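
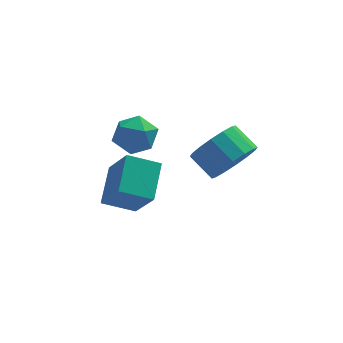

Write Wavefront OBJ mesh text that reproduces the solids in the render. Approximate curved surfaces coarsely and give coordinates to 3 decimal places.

v -3.909 -2.433 -0.778
v -3.433 -0.907 0.092
v -4.518 -1.318 -2.4
v -4.042 0.208 -1.53
v -2.558 -2.528 -1.35
v -2.082 -1.002 -0.48
v -3.167 -1.413 -2.972
v -2.691 0.113 -2.102
v -3.962 -0.362 0.566
v -3.352 0.299 0.131
v -2.728 -0.919 1.449
v -2.118 -0.258 1.014
v -2.829 0.056 1.641
v -3.592 0.4 1.095
v -2.488 -1.02 0.485
v -3.251 -0.676 -0.061
v -2.441 -0.108 0.08
v -2.653 0.557 0.795
v -3.427 -1.177 0.785
v -3.639 -0.512 1.5
v 0.295 -4.062 1.832
v 0.976 -4.177 2.687
v 0.267 -3.354 3.364
v -0.415 -3.238 2.508
v 1.191 -3.744 2.385
v 0.481 -2.921 3.062
v 1.165 -3.397 1.935
v 0.456 -2.574 2.612
v 0.906 -3.227 1.457
v 0.197 -2.404 2.134
v 0.483 -3.281 1.08
v -0.226 -2.458 1.756
v 0.01 -3.544 0.904
v -0.699 -2.721 1.58
v -0.387 -3.946 0.976
v -1.096 -3.123 1.653
v -0.601 -4.379 1.278
v -1.311 -3.556 1.955
v -0.576 -4.726 1.728
v -1.285 -3.903 2.405
v -0.317 -4.896 2.206
v -1.026 -4.073 2.883
v 0.106 -4.842 2.584
v -0.603 -4.019 3.26
v 0.579 -4.579 2.76
v -0.13 -3.756 3.436
f 2 4 1
f 5 2 1
f 1 4 3
f 3 5 1
f 2 8 4
f 6 2 5
f 6 8 2
f 4 8 3
f 7 5 3
f 3 8 7
f 7 6 5
f 8 6 7
f 9 20 14
f 9 14 10
f 9 10 16
f 9 16 19
f 9 19 20
f 10 14 18
f 14 20 13
f 20 19 11
f 19 16 15
f 16 10 17
f 12 18 13
f 12 13 11
f 12 11 15
f 12 15 17
f 12 17 18
f 13 18 14
f 11 13 20
f 15 11 19
f 17 15 16
f 18 17 10
f 22 21 25
f 22 25 23
f 23 25 26
f 23 26 24
f 25 21 27
f 25 27 26
f 26 27 28
f 26 28 24
f 27 21 29
f 27 29 28
f 28 29 30
f 28 30 24
f 29 21 31
f 29 31 30
f 30 31 32
f 30 32 24
f 31 21 33
f 31 33 32
f 32 33 34
f 32 34 24
f 33 21 35
f 33 35 34
f 34 35 36
f 34 36 24
f 35 21 37
f 35 37 36
f 36 37 38
f 36 38 24
f 37 21 39
f 37 39 38
f 38 39 40
f 38 40 24
f 39 21 41
f 39 41 40
f 40 41 42
f 40 42 24
f 41 21 43
f 41 43 42
f 42 43 44
f 42 44 24
f 43 21 45
f 43 45 44
f 44 45 46
f 44 46 24
f 45 21 22
f 45 22 46
f 46 22 23
f 46 23 24



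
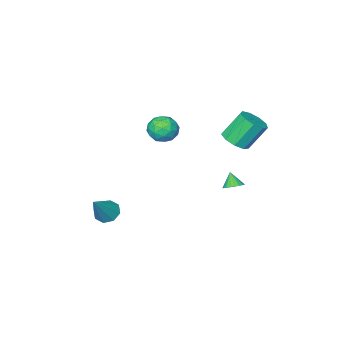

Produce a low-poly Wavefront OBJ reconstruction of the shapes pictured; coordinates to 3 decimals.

v 1.789 0.767 3.836
v 2.324 0.054 4.153
v 0.996 -0.214 2.967
v 1.531 -0.927 3.284
v 0.923 -0.496 3.868
v 1.413 0.111 4.404
v 1.907 -0.271 2.716
v 2.397 0.336 3.252
v 2.397 -0.587 3.461
v 1.789 -0.726 4.173
v 1.531 0.566 2.947
v 0.923 0.427 3.659
v 2.126 0.497 4.07
v 1.194 -0.657 3.05
v 0.837 -0.403 3.392
v 1.151 -0.822 3.579
v 1.591 0.53 4.218
v 1.905 0.111 4.405
v 1.082 -0.212 4.237
v 1.415 -0.271 2.715
v 1.729 -0.69 2.902
v 2.169 0.662 3.541
v 2.483 0.243 3.728
v 2.238 0.052 2.883
v 2.483 -0.299 3.85
v 2.017 -0.876 3.34
v 2.238 -0.49 3.005
v 2.526 -0.134 3.321
v 2.126 -0.381 4.269
v 1.66 -0.958 3.758
v 1.303 -0.704 4.101
v 1.591 -0.348 4.416
v 2.169 -0.758 3.862
v 1.66 0.798 3.362
v 1.194 0.221 2.851
v 1.729 0.188 2.704
v 2.017 0.544 3.019
v 1.303 0.716 3.78
v 0.837 0.139 3.27
v 0.794 -0.026 3.799
v 1.082 0.33 4.115
v 1.151 0.598 3.258
v -2.295 1.216 -1.977
v -2.014 1.676 -1.632
v -2.445 0.684 -1.143
v -2.269 1.753 -1.629
v -2.528 1.737 -1.686
v -2.748 1.63 -1.793
v -2.889 1.452 -1.932
v -2.927 1.234 -2.079
v -2.856 1.012 -2.208
v -2.689 0.825 -2.297
v -2.453 0.706 -2.33
v -2.19 0.676 -2.303
v -1.945 0.738 -2.219
v -1.761 0.884 -2.093
v -1.669 1.086 -1.947
v -1.686 1.312 -1.807
v -1.808 1.52 -1.695
v -1.97 1.664 2.146
v -1.38 2.349 2.314
v -2.339 2.802 3.841
v -2.93 2.116 3.674
v -1.854 2.556 1.955
v -2.813 3.009 3.483
v -2.382 2.345 1.685
v -3.342 2.798 3.213
v -2.718 1.815 1.632
v -3.677 2.268 3.16
v -2.704 1.215 1.819
v -3.663 1.668 3.347
v -2.346 0.824 2.159
v -3.306 1.277 3.687
v -1.813 0.826 2.493
v -2.772 1.279 4.021
v -1.353 1.22 2.665
v -2.313 1.673 4.193
v -1.182 1.822 2.594
v -2.142 2.274 4.122
v 3.176 -3.404 -4.389
v 3.837 -3.641 -4.832
v 4.464 -2.876 -2.751
v 3.694 -3.028 -4.918
v 3.248 -2.635 -4.693
v 2.76 -2.693 -4.291
v 2.515 -3.167 -3.946
v 2.658 -3.78 -3.861
v 3.104 -4.173 -4.085
v 3.593 -4.115 -4.488
f 1 38 17
f 38 12 41
f 17 41 6
f 38 41 17
f 1 17 13
f 17 6 18
f 13 18 2
f 17 18 13
f 1 13 22
f 13 2 23
f 22 23 8
f 13 23 22
f 1 22 34
f 22 8 37
f 34 37 11
f 22 37 34
f 1 34 38
f 34 11 42
f 38 42 12
f 34 42 38
f 2 18 29
f 18 6 32
f 29 32 10
f 18 32 29
f 6 41 19
f 41 12 40
f 19 40 5
f 41 40 19
f 12 42 39
f 42 11 35
f 39 35 3
f 42 35 39
f 11 37 36
f 37 8 24
f 36 24 7
f 37 24 36
f 8 23 28
f 23 2 25
f 28 25 9
f 23 25 28
f 4 30 16
f 30 10 31
f 16 31 5
f 30 31 16
f 4 16 14
f 16 5 15
f 14 15 3
f 16 15 14
f 4 14 21
f 14 3 20
f 21 20 7
f 14 20 21
f 4 21 26
f 21 7 27
f 26 27 9
f 21 27 26
f 4 26 30
f 26 9 33
f 30 33 10
f 26 33 30
f 5 31 19
f 31 10 32
f 19 32 6
f 31 32 19
f 3 15 39
f 15 5 40
f 39 40 12
f 15 40 39
f 7 20 36
f 20 3 35
f 36 35 11
f 20 35 36
f 9 27 28
f 27 7 24
f 28 24 8
f 27 24 28
f 10 33 29
f 33 9 25
f 29 25 2
f 33 25 29
f 44 43 46
f 44 46 45
f 46 43 47
f 46 47 45
f 47 43 48
f 47 48 45
f 48 43 49
f 48 49 45
f 49 43 50
f 49 50 45
f 50 43 51
f 50 51 45
f 51 43 52
f 51 52 45
f 52 43 53
f 52 53 45
f 53 43 54
f 53 54 45
f 54 43 55
f 54 55 45
f 55 43 56
f 55 56 45
f 56 43 57
f 56 57 45
f 57 43 58
f 57 58 45
f 58 43 59
f 58 59 45
f 59 43 44
f 59 44 45
f 61 60 64
f 61 64 62
f 62 64 65
f 62 65 63
f 64 60 66
f 64 66 65
f 65 66 67
f 65 67 63
f 66 60 68
f 66 68 67
f 67 68 69
f 67 69 63
f 68 60 70
f 68 70 69
f 69 70 71
f 69 71 63
f 70 60 72
f 70 72 71
f 71 72 73
f 71 73 63
f 72 60 74
f 72 74 73
f 73 74 75
f 73 75 63
f 74 60 76
f 74 76 75
f 75 76 77
f 75 77 63
f 76 60 78
f 76 78 77
f 77 78 79
f 77 79 63
f 78 60 61
f 78 61 79
f 79 61 62
f 79 62 63
f 81 80 83
f 81 83 82
f 83 80 84
f 83 84 82
f 84 80 85
f 84 85 82
f 85 80 86
f 85 86 82
f 86 80 87
f 86 87 82
f 87 80 88
f 87 88 82
f 88 80 89
f 88 89 82
f 89 80 81
f 89 81 82



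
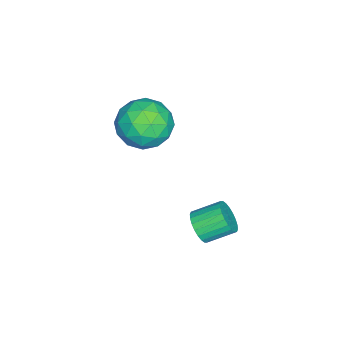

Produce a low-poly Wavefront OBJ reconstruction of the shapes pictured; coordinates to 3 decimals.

v 1.786 0.195 -1.447
v 2.195 0.044 -0.874
v 1.762 1.054 -0.3
v 1.354 1.205 -0.873
v 2.369 0.204 -1.025
v 1.937 1.215 -0.45
v 2.455 0.363 -1.24
v 2.023 1.374 -0.666
v 2.439 0.497 -1.487
v 2.006 1.507 -0.912
v 2.323 0.584 -1.727
v 1.891 1.594 -1.153
v 2.126 0.612 -1.925
v 1.694 1.622 -1.351
v 1.877 0.577 -2.051
v 1.445 1.587 -1.476
v 1.614 0.483 -2.084
v 1.182 1.494 -1.51
v 1.378 0.346 -2.02
v 0.945 1.356 -1.446
v 1.203 0.185 -1.87
v 0.771 1.196 -1.295
v 1.117 0.026 -1.654
v 0.685 1.037 -1.08
v 1.134 -0.107 -1.408
v 0.701 0.903 -0.833
v 1.249 -0.194 -1.167
v 0.817 0.816 -0.593
v 1.446 -0.222 -0.969
v 1.014 0.788 -0.395
v 1.695 -0.187 -0.844
v 1.263 0.823 -0.269
v 1.958 -0.094 -0.81
v 1.526 0.917 -0.236
v -2.419 -2.354 -0.675
v -1.669 -3.232 -0.192
v -3.891 -3.728 -0.888
v -3.141 -4.606 -0.405
v -3.574 -3.684 0.322
v -2.665 -2.835 0.454
v -2.895 -4.125 -1.534
v -1.986 -3.276 -1.402
v -1.964 -4.326 -0.723
v -2.383 -4.054 0.424
v -3.177 -2.906 -1.504
v -3.596 -2.634 -0.357
v -1.915 -2.673 -0.415
v -3.645 -4.287 -0.665
v -3.9 -3.746 -0.237
v -3.459 -4.262 0.046
v -2.5 -2.439 -0.035
v -2.059 -2.955 0.248
v -3.179 -3.221 0.551
v -3.501 -4.005 -1.328
v -3.06 -4.521 -1.045
v -2.101 -2.698 -1.126
v -1.66 -3.214 -0.843
v -2.381 -3.739 -1.631
v -1.647 -3.832 -0.443
v -2.512 -4.639 -0.568
v -2.368 -4.356 -1.232
v -1.833 -3.857 -1.154
v -1.894 -3.672 0.231
v -2.759 -4.479 0.106
v -3.014 -3.938 0.533
v -2.479 -3.438 0.611
v -2.067 -4.315 -0.081
v -2.801 -2.481 -1.186
v -3.666 -3.288 -1.311
v -3.081 -3.522 -1.691
v -2.546 -3.022 -1.613
v -3.048 -2.321 -0.512
v -3.913 -3.128 -0.637
v -3.727 -3.103 0.074
v -3.192 -2.604 0.152
v -3.493 -2.645 -0.999
f 2 1 5
f 2 5 3
f 3 5 6
f 3 6 4
f 5 1 7
f 5 7 6
f 6 7 8
f 6 8 4
f 7 1 9
f 7 9 8
f 8 9 10
f 8 10 4
f 9 1 11
f 9 11 10
f 10 11 12
f 10 12 4
f 11 1 13
f 11 13 12
f 12 13 14
f 12 14 4
f 13 1 15
f 13 15 14
f 14 15 16
f 14 16 4
f 15 1 17
f 15 17 16
f 16 17 18
f 16 18 4
f 17 1 19
f 17 19 18
f 18 19 20
f 18 20 4
f 19 1 21
f 19 21 20
f 20 21 22
f 20 22 4
f 21 1 23
f 21 23 22
f 22 23 24
f 22 24 4
f 23 1 25
f 23 25 24
f 24 25 26
f 24 26 4
f 25 1 27
f 25 27 26
f 26 27 28
f 26 28 4
f 27 1 29
f 27 29 28
f 28 29 30
f 28 30 4
f 29 1 31
f 29 31 30
f 30 31 32
f 30 32 4
f 31 1 33
f 31 33 32
f 32 33 34
f 32 34 4
f 33 1 2
f 33 2 34
f 34 2 3
f 34 3 4
f 35 72 51
f 72 46 75
f 51 75 40
f 72 75 51
f 35 51 47
f 51 40 52
f 47 52 36
f 51 52 47
f 35 47 56
f 47 36 57
f 56 57 42
f 47 57 56
f 35 56 68
f 56 42 71
f 68 71 45
f 56 71 68
f 35 68 72
f 68 45 76
f 72 76 46
f 68 76 72
f 36 52 63
f 52 40 66
f 63 66 44
f 52 66 63
f 40 75 53
f 75 46 74
f 53 74 39
f 75 74 53
f 46 76 73
f 76 45 69
f 73 69 37
f 76 69 73
f 45 71 70
f 71 42 58
f 70 58 41
f 71 58 70
f 42 57 62
f 57 36 59
f 62 59 43
f 57 59 62
f 38 64 50
f 64 44 65
f 50 65 39
f 64 65 50
f 38 50 48
f 50 39 49
f 48 49 37
f 50 49 48
f 38 48 55
f 48 37 54
f 55 54 41
f 48 54 55
f 38 55 60
f 55 41 61
f 60 61 43
f 55 61 60
f 38 60 64
f 60 43 67
f 64 67 44
f 60 67 64
f 39 65 53
f 65 44 66
f 53 66 40
f 65 66 53
f 37 49 73
f 49 39 74
f 73 74 46
f 49 74 73
f 41 54 70
f 54 37 69
f 70 69 45
f 54 69 70
f 43 61 62
f 61 41 58
f 62 58 42
f 61 58 62
f 44 67 63
f 67 43 59
f 63 59 36
f 67 59 63



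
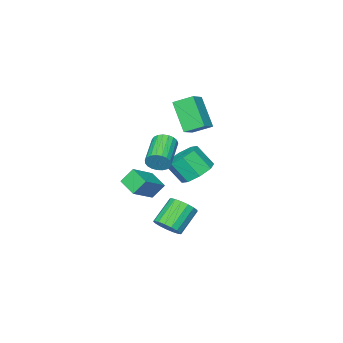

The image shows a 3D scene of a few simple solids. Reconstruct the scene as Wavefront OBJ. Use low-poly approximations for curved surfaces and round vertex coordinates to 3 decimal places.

v 0.13 -0.073 -3.253
v 0.647 -0.538 -2.714
v -0.712 -0.653 -1.509
v -1.23 -0.187 -2.047
v 0.715 -0.139 -2.599
v -0.644 -0.253 -1.394
v 0.649 0.276 -2.634
v -0.71 0.161 -1.428
v 0.464 0.61 -2.81
v -0.895 0.496 -1.605
v 0.203 0.789 -3.088
v -1.156 0.674 -1.883
v -0.076 0.77 -3.404
v -1.435 0.655 -2.199
v -0.307 0.557 -3.685
v -1.666 0.443 -2.48
v -0.438 0.201 -3.867
v -1.797 0.087 -2.662
v -0.439 -0.218 -3.908
v -1.798 -0.333 -2.703
v -0.31 -0.604 -3.799
v -1.669 -0.718 -2.594
v -0.081 -0.868 -3.565
v -1.44 -0.983 -2.36
v 0.197 -0.95 -3.259
v -1.162 -1.065 -2.054
v 0.46 -0.831 -2.952
v -0.899 -0.946 -1.747
v -0.687 -3.12 -1.461
v -1.257 -2.722 -0.57
v -0.497 -1.904 -1.882
v -1.068 -1.507 -0.991
v 0.828 -3.033 -0.529
v 0.257 -2.636 0.362
v 1.017 -1.818 -0.95
v 0.447 -1.42 -0.059
v -3.192 -1.513 2.423
v -3.598 -2.827 4.127
v -3.83 -0.557 3.008
v -4.236 -1.871 4.712
v -2.164 -1.149 2.948
v -2.57 -2.463 4.652
v -2.802 -0.193 3.533
v -3.208 -1.507 5.237
v -1.529 0.602 0.629
v -0.501 0.885 0.46
v -0.062 0.022 1.683
v -1.091 -0.262 1.851
v -0.893 1.406 0.968
v -0.454 0.542 2.191
v -1.658 1.455 1.278
v -1.219 0.592 2.5
v -2.348 1.005 1.207
v -1.909 0.141 2.43
v -2.558 0.318 0.797
v -2.119 -0.545 2.02
v -2.166 -0.202 0.289
v -1.727 -1.066 1.512
v -1.401 -0.252 -0.02
v -0.962 -1.115 1.202
v -0.711 0.199 0.05
v -0.272 -0.665 1.273
v 1.246 0.408 2.404
v 1.603 0.242 3.006
v 0.071 -0.834 3.619
v -0.286 -0.668 3.016
v 1.46 0.493 3.086
v -0.073 -0.583 3.699
v 1.279 0.728 3.048
v -0.253 -0.348 3.66
v 1.092 0.908 2.898
v -0.44 -0.168 3.511
v 0.933 1.002 2.663
v -0.6 -0.074 3.276
v 0.827 0.993 2.383
v -0.705 -0.083 2.996
v 0.794 0.883 2.106
v -0.738 -0.193 2.719
v 0.839 0.691 1.881
v -0.693 -0.385 2.494
v 0.954 0.449 1.747
v -0.578 -0.627 2.359
v 1.12 0.201 1.726
v -0.412 -0.875 2.338
v 1.308 -0.011 1.822
v -0.224 -1.087 2.434
v 1.485 -0.151 2.018
v -0.047 -1.227 2.631
v 1.621 -0.195 2.282
v 0.088 -1.271 2.894
v 1.692 -0.134 2.566
v 0.159 -1.21 3.179
v 1.685 0.021 2.822
v 0.153 -1.055 3.435
f 2 1 5
f 2 5 3
f 3 5 6
f 3 6 4
f 5 1 7
f 5 7 6
f 6 7 8
f 6 8 4
f 7 1 9
f 7 9 8
f 8 9 10
f 8 10 4
f 9 1 11
f 9 11 10
f 10 11 12
f 10 12 4
f 11 1 13
f 11 13 12
f 12 13 14
f 12 14 4
f 13 1 15
f 13 15 14
f 14 15 16
f 14 16 4
f 15 1 17
f 15 17 16
f 16 17 18
f 16 18 4
f 17 1 19
f 17 19 18
f 18 19 20
f 18 20 4
f 19 1 21
f 19 21 20
f 20 21 22
f 20 22 4
f 21 1 23
f 21 23 22
f 22 23 24
f 22 24 4
f 23 1 25
f 23 25 24
f 24 25 26
f 24 26 4
f 25 1 27
f 25 27 26
f 26 27 28
f 26 28 4
f 27 1 2
f 27 2 28
f 28 2 3
f 28 3 4
f 30 32 29
f 33 30 29
f 29 32 31
f 31 33 29
f 30 36 32
f 34 30 33
f 34 36 30
f 32 36 31
f 35 33 31
f 31 36 35
f 35 34 33
f 36 34 35
f 38 40 37
f 41 38 37
f 37 40 39
f 39 41 37
f 38 44 40
f 42 38 41
f 42 44 38
f 40 44 39
f 43 41 39
f 39 44 43
f 43 42 41
f 44 42 43
f 46 45 49
f 46 49 47
f 47 49 50
f 47 50 48
f 49 45 51
f 49 51 50
f 50 51 52
f 50 52 48
f 51 45 53
f 51 53 52
f 52 53 54
f 52 54 48
f 53 45 55
f 53 55 54
f 54 55 56
f 54 56 48
f 55 45 57
f 55 57 56
f 56 57 58
f 56 58 48
f 57 45 59
f 57 59 58
f 58 59 60
f 58 60 48
f 59 45 61
f 59 61 60
f 60 61 62
f 60 62 48
f 61 45 46
f 61 46 62
f 62 46 47
f 62 47 48
f 64 63 67
f 64 67 65
f 65 67 68
f 65 68 66
f 67 63 69
f 67 69 68
f 68 69 70
f 68 70 66
f 69 63 71
f 69 71 70
f 70 71 72
f 70 72 66
f 71 63 73
f 71 73 72
f 72 73 74
f 72 74 66
f 73 63 75
f 73 75 74
f 74 75 76
f 74 76 66
f 75 63 77
f 75 77 76
f 76 77 78
f 76 78 66
f 77 63 79
f 77 79 78
f 78 79 80
f 78 80 66
f 79 63 81
f 79 81 80
f 80 81 82
f 80 82 66
f 81 63 83
f 81 83 82
f 82 83 84
f 82 84 66
f 83 63 85
f 83 85 84
f 84 85 86
f 84 86 66
f 85 63 87
f 85 87 86
f 86 87 88
f 86 88 66
f 87 63 89
f 87 89 88
f 88 89 90
f 88 90 66
f 89 63 91
f 89 91 90
f 90 91 92
f 90 92 66
f 91 63 93
f 91 93 92
f 92 93 94
f 92 94 66
f 93 63 64
f 93 64 94
f 94 64 65
f 94 65 66



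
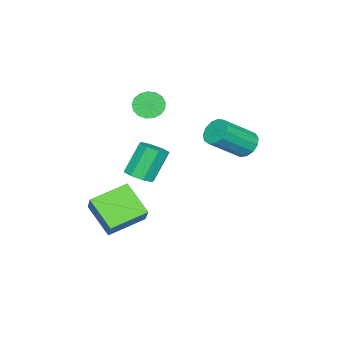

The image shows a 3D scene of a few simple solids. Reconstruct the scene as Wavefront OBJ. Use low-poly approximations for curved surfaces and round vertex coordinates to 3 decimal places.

v -3.62 -2.789 3.195
v -3.224 -3.019 2.748
v -2.164 -2.421 3.378
v -2.56 -2.191 3.825
v -3.311 -2.747 2.636
v -2.251 -2.149 3.266
v -3.469 -2.485 2.652
v -2.409 -1.887 3.283
v -3.661 -2.292 2.793
v -2.601 -1.695 3.423
v -3.844 -2.214 3.026
v -2.784 -1.616 3.656
v -3.975 -2.267 3.297
v -2.916 -1.669 3.928
v -4.025 -2.439 3.545
v -2.966 -1.842 4.176
v -3.983 -2.692 3.713
v -2.923 -2.094 4.343
v -3.857 -2.967 3.762
v -2.797 -2.369 4.392
v -3.676 -3.201 3.681
v -2.617 -2.603 4.311
v -3.483 -3.341 3.489
v -2.424 -2.743 4.119
v -3.321 -3.354 3.229
v -2.262 -2.756 3.859
v -3.228 -3.238 2.962
v -2.168 -2.64 3.592
v -1.86 2.281 3.272
v -1.477 2.753 3.223
v -0.437 2.011 4.219
v -0.82 1.539 4.268
v -1.683 2.822 3.49
v -0.642 2.081 4.486
v -1.945 2.72 3.687
v -0.904 1.978 4.683
v -2.18 2.478 3.753
v -1.14 1.736 4.749
v -2.314 2.173 3.666
v -1.273 1.432 4.662
v -2.303 1.903 3.454
v -1.263 1.161 4.45
v -2.152 1.753 3.184
v -1.112 1.011 4.18
v -1.909 1.77 2.942
v -0.868 1.028 3.938
v -1.649 1.949 2.805
v -0.609 1.208 3.801
v -1.457 2.234 2.816
v -0.417 1.493 3.813
v -1.393 2.534 2.972
v -0.353 1.792 3.968
v 0.911 -1.945 -1.356
v 0.49 -3.069 -0.391
v -0.337 -1.089 -0.904
v -0.759 -2.212 0.061
v 1.619 -1.408 -0.421
v 1.197 -2.531 0.544
v 0.37 -0.551 0.031
v -0.051 -1.675 0.996
v -1.015 -1.749 0.856
v -0.577 -1.322 1.007
v -1.287 -1.045 2.276
v -1.725 -1.471 2.124
v -0.944 -1.13 0.76
v -1.653 -0.852 2.029
v -1.353 -1.301 0.569
v -2.062 -1.023 1.838
v -1.564 -1.734 0.546
v -2.273 -1.456 1.814
v -1.453 -2.175 0.704
v -2.163 -1.898 1.973
v -1.087 -2.368 0.951
v -1.796 -2.09 2.22
v -0.678 -2.197 1.142
v -1.387 -1.919 2.411
v -0.467 -1.764 1.166
v -1.176 -1.486 2.434
f 2 1 5
f 2 5 3
f 3 5 6
f 3 6 4
f 5 1 7
f 5 7 6
f 6 7 8
f 6 8 4
f 7 1 9
f 7 9 8
f 8 9 10
f 8 10 4
f 9 1 11
f 9 11 10
f 10 11 12
f 10 12 4
f 11 1 13
f 11 13 12
f 12 13 14
f 12 14 4
f 13 1 15
f 13 15 14
f 14 15 16
f 14 16 4
f 15 1 17
f 15 17 16
f 16 17 18
f 16 18 4
f 17 1 19
f 17 19 18
f 18 19 20
f 18 20 4
f 19 1 21
f 19 21 20
f 20 21 22
f 20 22 4
f 21 1 23
f 21 23 22
f 22 23 24
f 22 24 4
f 23 1 25
f 23 25 24
f 24 25 26
f 24 26 4
f 25 1 27
f 25 27 26
f 26 27 28
f 26 28 4
f 27 1 2
f 27 2 28
f 28 2 3
f 28 3 4
f 30 29 33
f 30 33 31
f 31 33 34
f 31 34 32
f 33 29 35
f 33 35 34
f 34 35 36
f 34 36 32
f 35 29 37
f 35 37 36
f 36 37 38
f 36 38 32
f 37 29 39
f 37 39 38
f 38 39 40
f 38 40 32
f 39 29 41
f 39 41 40
f 40 41 42
f 40 42 32
f 41 29 43
f 41 43 42
f 42 43 44
f 42 44 32
f 43 29 45
f 43 45 44
f 44 45 46
f 44 46 32
f 45 29 47
f 45 47 46
f 46 47 48
f 46 48 32
f 47 29 49
f 47 49 48
f 48 49 50
f 48 50 32
f 49 29 51
f 49 51 50
f 50 51 52
f 50 52 32
f 51 29 30
f 51 30 52
f 52 30 31
f 52 31 32
f 54 56 53
f 57 54 53
f 53 56 55
f 55 57 53
f 54 60 56
f 58 54 57
f 58 60 54
f 56 60 55
f 59 57 55
f 55 60 59
f 59 58 57
f 60 58 59
f 62 61 65
f 62 65 63
f 63 65 66
f 63 66 64
f 65 61 67
f 65 67 66
f 66 67 68
f 66 68 64
f 67 61 69
f 67 69 68
f 68 69 70
f 68 70 64
f 69 61 71
f 69 71 70
f 70 71 72
f 70 72 64
f 71 61 73
f 71 73 72
f 72 73 74
f 72 74 64
f 73 61 75
f 73 75 74
f 74 75 76
f 74 76 64
f 75 61 77
f 75 77 76
f 76 77 78
f 76 78 64
f 77 61 62
f 77 62 78
f 78 62 63
f 78 63 64



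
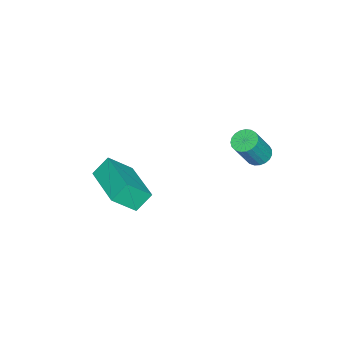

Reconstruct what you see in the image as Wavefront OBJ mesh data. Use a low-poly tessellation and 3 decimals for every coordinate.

v -0.966 2.78 0.442
v -0.462 2.822 0.179
v 0.25 2.503 1.495
v -0.254 2.46 1.758
v -0.498 3.045 0.253
v 0.214 2.725 1.569
v -0.615 3.221 0.359
v 0.097 2.901 1.675
v -0.793 3.322 0.48
v -0.08 3.002 1.796
v -1.001 3.328 0.594
v -0.288 3.008 1.91
v -1.202 3.24 0.682
v -0.49 2.92 1.998
v -1.363 3.072 0.728
v -0.651 2.752 2.044
v -1.456 2.854 0.725
v -0.743 2.534 2.041
v -1.463 2.623 0.673
v -0.751 2.303 1.989
v -1.385 2.419 0.581
v -0.672 2.099 1.897
v -1.234 2.277 0.465
v -0.522 1.958 1.781
v -1.037 2.223 0.345
v -0.325 1.903 1.661
v -0.828 2.264 0.242
v -0.115 1.945 1.558
v -0.643 2.395 0.173
v 0.07 2.075 1.489
v -0.513 2.593 0.151
v 0.199 2.273 1.467
v 1.625 -3.169 -0.934
v 1.077 -2.75 -0.224
v 0.975 -2.428 -1.872
v 0.427 -2.01 -1.161
v 3.113 -1.59 -0.719
v 2.565 -1.172 -0.008
v 2.463 -0.85 -1.656
v 1.915 -0.431 -0.946
f 2 1 5
f 2 5 3
f 3 5 6
f 3 6 4
f 5 1 7
f 5 7 6
f 6 7 8
f 6 8 4
f 7 1 9
f 7 9 8
f 8 9 10
f 8 10 4
f 9 1 11
f 9 11 10
f 10 11 12
f 10 12 4
f 11 1 13
f 11 13 12
f 12 13 14
f 12 14 4
f 13 1 15
f 13 15 14
f 14 15 16
f 14 16 4
f 15 1 17
f 15 17 16
f 16 17 18
f 16 18 4
f 17 1 19
f 17 19 18
f 18 19 20
f 18 20 4
f 19 1 21
f 19 21 20
f 20 21 22
f 20 22 4
f 21 1 23
f 21 23 22
f 22 23 24
f 22 24 4
f 23 1 25
f 23 25 24
f 24 25 26
f 24 26 4
f 25 1 27
f 25 27 26
f 26 27 28
f 26 28 4
f 27 1 29
f 27 29 28
f 28 29 30
f 28 30 4
f 29 1 31
f 29 31 30
f 30 31 32
f 30 32 4
f 31 1 2
f 31 2 32
f 32 2 3
f 32 3 4
f 34 36 33
f 37 34 33
f 33 36 35
f 35 37 33
f 34 40 36
f 38 34 37
f 38 40 34
f 36 40 35
f 39 37 35
f 35 40 39
f 39 38 37
f 40 38 39



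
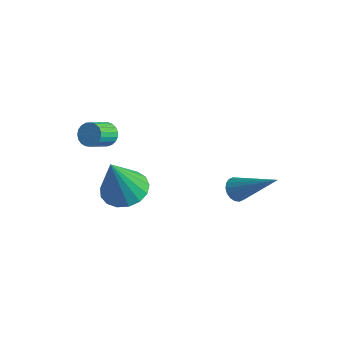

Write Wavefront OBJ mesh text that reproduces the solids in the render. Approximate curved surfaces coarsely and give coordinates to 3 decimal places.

v -0.504 -3.586 1.231
v 0.26 -4.004 1.002
v -0.336 -4.314 3.109
v 0.391 -3.617 1.14
v 0.317 -3.224 1.299
v 0.055 -2.913 1.443
v -0.335 -2.757 1.538
v -0.763 -2.791 1.563
v -1.132 -3.007 1.512
v -1.358 -3.356 1.397
v -1.387 -3.757 1.244
v -1.214 -4.12 1.088
v -0.878 -4.36 0.965
v -0.457 -4.423 0.903
v -0.046 -4.294 0.916
v -1.503 -3.577 3.604
v -1.218 -3.766 3.226
v -1.071 -4.611 3.758
v -1.357 -4.423 4.136
v -1.073 -3.666 3.344
v -0.927 -4.512 3.876
v -1.003 -3.551 3.508
v -0.856 -4.397 4.04
v -1.019 -3.44 3.688
v -0.873 -4.286 4.22
v -1.119 -3.353 3.854
v -0.973 -4.199 4.386
v -1.286 -3.305 3.976
v -1.139 -4.151 4.508
v -1.489 -3.304 4.034
v -1.343 -4.15 4.566
v -1.696 -3.35 4.018
v -1.549 -4.196 4.55
v -1.869 -3.435 3.93
v -1.722 -4.281 4.462
v -1.979 -3.545 3.786
v -1.832 -4.391 4.318
v -2.006 -3.661 3.61
v -1.86 -4.506 4.142
v -1.947 -3.761 3.433
v -1.8 -4.607 3.965
v -1.811 -3.83 3.286
v -1.664 -4.676 3.818
v -1.622 -3.856 3.194
v -1.475 -4.702 3.726
v -1.412 -3.833 3.172
v -1.265 -4.679 3.704
v 0.624 0.701 -0.492
v 0.948 0.783 -0.916
v 2.216 1.239 0.832
v 0.848 0.999 -0.883
v 0.703 1.155 -0.773
v 0.543 1.222 -0.607
v 0.398 1.186 -0.418
v 0.298 1.053 -0.244
v 0.263 0.851 -0.119
v 0.299 0.619 -0.069
v 0.399 0.403 -0.101
v 0.544 0.246 -0.212
v 0.705 0.179 -0.378
v 0.849 0.216 -0.566
v 0.949 0.348 -0.74
v 0.984 0.551 -0.865
f 2 1 4
f 2 4 3
f 4 1 5
f 4 5 3
f 5 1 6
f 5 6 3
f 6 1 7
f 6 7 3
f 7 1 8
f 7 8 3
f 8 1 9
f 8 9 3
f 9 1 10
f 9 10 3
f 10 1 11
f 10 11 3
f 11 1 12
f 11 12 3
f 12 1 13
f 12 13 3
f 13 1 14
f 13 14 3
f 14 1 15
f 14 15 3
f 15 1 2
f 15 2 3
f 17 16 20
f 17 20 18
f 18 20 21
f 18 21 19
f 20 16 22
f 20 22 21
f 21 22 23
f 21 23 19
f 22 16 24
f 22 24 23
f 23 24 25
f 23 25 19
f 24 16 26
f 24 26 25
f 25 26 27
f 25 27 19
f 26 16 28
f 26 28 27
f 27 28 29
f 27 29 19
f 28 16 30
f 28 30 29
f 29 30 31
f 29 31 19
f 30 16 32
f 30 32 31
f 31 32 33
f 31 33 19
f 32 16 34
f 32 34 33
f 33 34 35
f 33 35 19
f 34 16 36
f 34 36 35
f 35 36 37
f 35 37 19
f 36 16 38
f 36 38 37
f 37 38 39
f 37 39 19
f 38 16 40
f 38 40 39
f 39 40 41
f 39 41 19
f 40 16 42
f 40 42 41
f 41 42 43
f 41 43 19
f 42 16 44
f 42 44 43
f 43 44 45
f 43 45 19
f 44 16 46
f 44 46 45
f 45 46 47
f 45 47 19
f 46 16 17
f 46 17 47
f 47 17 18
f 47 18 19
f 49 48 51
f 49 51 50
f 51 48 52
f 51 52 50
f 52 48 53
f 52 53 50
f 53 48 54
f 53 54 50
f 54 48 55
f 54 55 50
f 55 48 56
f 55 56 50
f 56 48 57
f 56 57 50
f 57 48 58
f 57 58 50
f 58 48 59
f 58 59 50
f 59 48 60
f 59 60 50
f 60 48 61
f 60 61 50
f 61 48 62
f 61 62 50
f 62 48 63
f 62 63 50
f 63 48 49
f 63 49 50



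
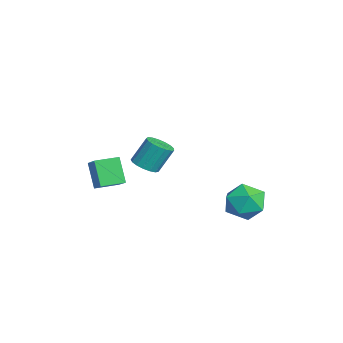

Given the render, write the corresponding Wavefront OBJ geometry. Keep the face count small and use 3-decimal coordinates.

v 3.579 4.005 -2.22
v 4.735 3.745 -1.852
v 2.945 2.255 -1.468
v 4.101 1.995 -1.1
v 3.464 2.903 -0.546
v 3.856 3.985 -1.011
v 3.824 2.015 -2.309
v 4.216 3.097 -2.774
v 4.887 2.514 -1.907
v 4.664 3.064 -0.817
v 3.016 2.936 -2.503
v 2.793 3.486 -1.413
v -0.561 -4.509 -0.567
v 0.769 -4.292 0.258
v -0.811 -3.194 -0.511
v 0.519 -2.977 0.315
v 0.301 -4.283 -2.015
v 1.631 -4.066 -1.189
v 0.051 -2.968 -1.958
v 1.381 -2.751 -1.133
v 3.844 -2.068 1.322
v 4.464 -1.624 1.117
v 4.356 -0.828 2.512
v 3.736 -1.272 2.718
v 4.167 -1.432 0.984
v 4.059 -0.635 2.379
v 3.796 -1.385 0.929
v 3.688 -0.589 2.324
v 3.436 -1.495 0.964
v 3.328 -0.698 2.359
v 3.169 -1.736 1.081
v 3.061 -0.939 2.476
v 3.057 -2.053 1.253
v 2.949 -1.257 2.648
v 3.125 -2.374 1.441
v 3.017 -1.577 2.836
v 3.358 -2.624 1.602
v 3.25 -1.828 2.998
v 3.702 -2.748 1.699
v 3.594 -1.951 3.094
v 4.079 -2.715 1.71
v 3.971 -1.919 3.105
v 4.401 -2.535 1.632
v 4.293 -1.738 3.027
v 4.597 -2.247 1.483
v 4.489 -1.451 2.878
v 4.619 -1.919 1.297
v 4.511 -1.122 2.692
f 1 12 6
f 1 6 2
f 1 2 8
f 1 8 11
f 1 11 12
f 2 6 10
f 6 12 5
f 12 11 3
f 11 8 7
f 8 2 9
f 4 10 5
f 4 5 3
f 4 3 7
f 4 7 9
f 4 9 10
f 5 10 6
f 3 5 12
f 7 3 11
f 9 7 8
f 10 9 2
f 14 16 13
f 17 14 13
f 13 16 15
f 15 17 13
f 14 20 16
f 18 14 17
f 18 20 14
f 16 20 15
f 19 17 15
f 15 20 19
f 19 18 17
f 20 18 19
f 22 21 25
f 22 25 23
f 23 25 26
f 23 26 24
f 25 21 27
f 25 27 26
f 26 27 28
f 26 28 24
f 27 21 29
f 27 29 28
f 28 29 30
f 28 30 24
f 29 21 31
f 29 31 30
f 30 31 32
f 30 32 24
f 31 21 33
f 31 33 32
f 32 33 34
f 32 34 24
f 33 21 35
f 33 35 34
f 34 35 36
f 34 36 24
f 35 21 37
f 35 37 36
f 36 37 38
f 36 38 24
f 37 21 39
f 37 39 38
f 38 39 40
f 38 40 24
f 39 21 41
f 39 41 40
f 40 41 42
f 40 42 24
f 41 21 43
f 41 43 42
f 42 43 44
f 42 44 24
f 43 21 45
f 43 45 44
f 44 45 46
f 44 46 24
f 45 21 47
f 45 47 46
f 46 47 48
f 46 48 24
f 47 21 22
f 47 22 48
f 48 22 23
f 48 23 24



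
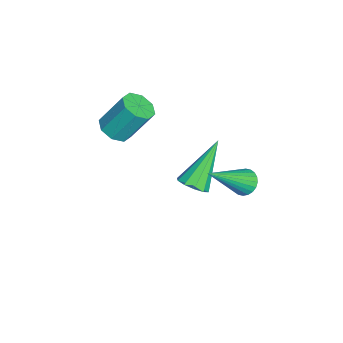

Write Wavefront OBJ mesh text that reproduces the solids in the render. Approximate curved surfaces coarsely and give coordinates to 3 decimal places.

v -2.335 0.938 -3.78
v -1.876 1.355 -3.666
v -3.445 1.722 -2.18
v -2.126 1.516 -3.918
v -2.455 1.457 -4.117
v -2.738 1.199 -4.188
v -2.867 0.842 -4.103
v -2.793 0.521 -3.894
v -2.544 0.36 -3.642
v -2.215 0.42 -3.443
v -1.931 0.677 -3.373
v -1.802 1.035 -3.458
v -0.372 2.862 -1.399
v -0.044 2.682 -1.788
v 0.672 1.698 0.019
v 0.06 2.853 -1.723
v 0.098 3.026 -1.609
v 0.064 3.174 -1.463
v -0.036 3.275 -1.307
v -0.187 3.312 -1.165
v -0.366 3.281 -1.059
v -0.546 3.186 -1.004
v -0.7 3.042 -1.01
v -0.803 2.87 -1.074
v -0.841 2.697 -1.189
v -0.807 2.549 -1.335
v -0.707 2.449 -1.491
v -0.556 2.411 -1.633
v -0.377 2.442 -1.739
v -0.197 2.537 -1.794
v -3.105 -1.887 -1.524
v -2.591 -1.504 -1.751
v -2.641 -0.65 -0.422
v -3.155 -1.033 -0.196
v -3.056 -1.315 -1.89
v -3.105 -0.462 -0.561
v -3.55 -1.461 -1.814
v -3.599 -0.608 -0.485
v -3.783 -1.857 -1.569
v -3.833 -1.003 -0.24
v -3.619 -2.27 -1.298
v -3.669 -1.416 0.031
v -3.155 -2.458 -1.159
v -3.204 -1.605 0.17
v -2.661 -2.312 -1.235
v -2.71 -1.459 0.094
v -2.427 -1.917 -1.48
v -2.477 -1.063 -0.151
f 2 1 4
f 2 4 3
f 4 1 5
f 4 5 3
f 5 1 6
f 5 6 3
f 6 1 7
f 6 7 3
f 7 1 8
f 7 8 3
f 8 1 9
f 8 9 3
f 9 1 10
f 9 10 3
f 10 1 11
f 10 11 3
f 11 1 12
f 11 12 3
f 12 1 2
f 12 2 3
f 14 13 16
f 14 16 15
f 16 13 17
f 16 17 15
f 17 13 18
f 17 18 15
f 18 13 19
f 18 19 15
f 19 13 20
f 19 20 15
f 20 13 21
f 20 21 15
f 21 13 22
f 21 22 15
f 22 13 23
f 22 23 15
f 23 13 24
f 23 24 15
f 24 13 25
f 24 25 15
f 25 13 26
f 25 26 15
f 26 13 27
f 26 27 15
f 27 13 28
f 27 28 15
f 28 13 29
f 28 29 15
f 29 13 30
f 29 30 15
f 30 13 14
f 30 14 15
f 32 31 35
f 32 35 33
f 33 35 36
f 33 36 34
f 35 31 37
f 35 37 36
f 36 37 38
f 36 38 34
f 37 31 39
f 37 39 38
f 38 39 40
f 38 40 34
f 39 31 41
f 39 41 40
f 40 41 42
f 40 42 34
f 41 31 43
f 41 43 42
f 42 43 44
f 42 44 34
f 43 31 45
f 43 45 44
f 44 45 46
f 44 46 34
f 45 31 47
f 45 47 46
f 46 47 48
f 46 48 34
f 47 31 32
f 47 32 48
f 48 32 33
f 48 33 34



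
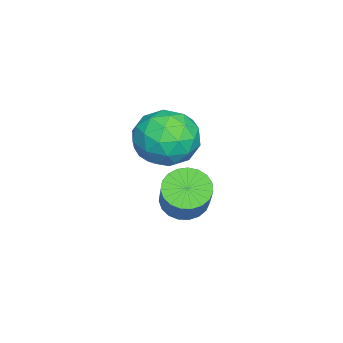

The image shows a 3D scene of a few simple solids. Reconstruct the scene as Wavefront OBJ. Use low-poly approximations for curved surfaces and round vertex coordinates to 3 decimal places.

v -4.405 1.239 -0.488
v -3.784 1.197 -1.037
v -2.414 1.638 0.478
v -3.035 1.681 1.028
v -3.873 1.53 -1.054
v -2.502 1.971 0.461
v -4.053 1.813 -0.973
v -2.683 2.254 0.542
v -4.294 1.997 -0.808
v -2.924 2.438 0.707
v -4.555 2.05 -0.588
v -3.185 2.491 0.927
v -4.789 1.962 -0.351
v -3.419 2.403 1.165
v -4.958 1.75 -0.137
v -3.587 2.191 1.379
v -5.03 1.449 0.017
v -3.66 1.89 1.532
v -4.995 1.112 0.083
v -3.625 1.554 1.598
v -4.857 0.797 0.05
v -3.487 1.239 1.565
v -4.642 0.559 -0.076
v -3.272 1 1.44
v -4.385 0.438 -0.272
v -3.015 0.879 1.243
v -4.132 0.456 -0.506
v -2.762 0.897 1.009
v -3.926 0.609 -0.737
v -2.556 1.05 0.778
v -3.803 0.871 -0.925
v -2.433 1.312 0.591
v -2.828 1.969 3.484
v -2.15 1.022 3.561
v -4.21 0.918 2.739
v -3.532 -0.029 2.816
v -3.943 0.475 3.786
v -3.09 1.124 4.246
v -3.27 0.816 2.054
v -2.417 1.465 2.514
v -2.423 0.31 2.677
v -2.839 0.099 3.747
v -3.521 1.841 2.553
v -3.937 1.63 3.623
v -2.368 1.588 3.587
v -3.992 0.352 2.713
v -4.234 0.648 3.282
v -3.835 0.092 3.328
v -2.92 1.647 3.99
v -2.521 1.091 4.035
v -3.576 0.769 4.168
v -3.839 0.849 2.265
v -3.44 0.293 2.31
v -2.525 1.848 2.972
v -2.126 1.292 3.018
v -2.784 1.171 2.132
v -2.13 0.612 3.113
v -2.942 -0.005 2.676
v -2.788 0.491 2.228
v -2.287 0.873 2.499
v -2.374 0.488 3.742
v -3.186 -0.129 3.305
v -3.428 0.167 3.875
v -2.926 0.548 4.145
v -2.535 0.07 3.223
v -3.174 2.069 2.995
v -3.986 1.452 2.558
v -3.434 1.392 2.155
v -2.932 1.773 2.425
v -3.418 1.945 3.624
v -4.23 1.328 3.187
v -4.073 1.067 3.801
v -3.572 1.449 4.072
v -3.825 1.87 3.077
f 2 1 5
f 2 5 3
f 3 5 6
f 3 6 4
f 5 1 7
f 5 7 6
f 6 7 8
f 6 8 4
f 7 1 9
f 7 9 8
f 8 9 10
f 8 10 4
f 9 1 11
f 9 11 10
f 10 11 12
f 10 12 4
f 11 1 13
f 11 13 12
f 12 13 14
f 12 14 4
f 13 1 15
f 13 15 14
f 14 15 16
f 14 16 4
f 15 1 17
f 15 17 16
f 16 17 18
f 16 18 4
f 17 1 19
f 17 19 18
f 18 19 20
f 18 20 4
f 19 1 21
f 19 21 20
f 20 21 22
f 20 22 4
f 21 1 23
f 21 23 22
f 22 23 24
f 22 24 4
f 23 1 25
f 23 25 24
f 24 25 26
f 24 26 4
f 25 1 27
f 25 27 26
f 26 27 28
f 26 28 4
f 27 1 29
f 27 29 28
f 28 29 30
f 28 30 4
f 29 1 31
f 29 31 30
f 30 31 32
f 30 32 4
f 31 1 2
f 31 2 32
f 32 2 3
f 32 3 4
f 33 70 49
f 70 44 73
f 49 73 38
f 70 73 49
f 33 49 45
f 49 38 50
f 45 50 34
f 49 50 45
f 33 45 54
f 45 34 55
f 54 55 40
f 45 55 54
f 33 54 66
f 54 40 69
f 66 69 43
f 54 69 66
f 33 66 70
f 66 43 74
f 70 74 44
f 66 74 70
f 34 50 61
f 50 38 64
f 61 64 42
f 50 64 61
f 38 73 51
f 73 44 72
f 51 72 37
f 73 72 51
f 44 74 71
f 74 43 67
f 71 67 35
f 74 67 71
f 43 69 68
f 69 40 56
f 68 56 39
f 69 56 68
f 40 55 60
f 55 34 57
f 60 57 41
f 55 57 60
f 36 62 48
f 62 42 63
f 48 63 37
f 62 63 48
f 36 48 46
f 48 37 47
f 46 47 35
f 48 47 46
f 36 46 53
f 46 35 52
f 53 52 39
f 46 52 53
f 36 53 58
f 53 39 59
f 58 59 41
f 53 59 58
f 36 58 62
f 58 41 65
f 62 65 42
f 58 65 62
f 37 63 51
f 63 42 64
f 51 64 38
f 63 64 51
f 35 47 71
f 47 37 72
f 71 72 44
f 47 72 71
f 39 52 68
f 52 35 67
f 68 67 43
f 52 67 68
f 41 59 60
f 59 39 56
f 60 56 40
f 59 56 60
f 42 65 61
f 65 41 57
f 61 57 34
f 65 57 61



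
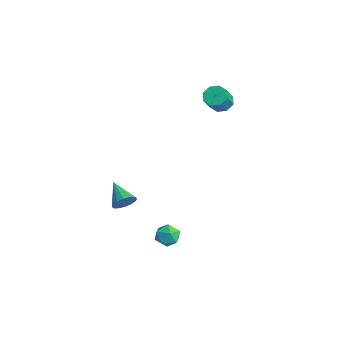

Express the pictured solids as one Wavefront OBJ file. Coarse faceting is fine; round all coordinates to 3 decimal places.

v 1.339 -3.453 0.488
v 1.618 -3.621 0.98
v 0.221 -3.487 1.112
v 1.615 -3.315 0.991
v 1.538 -3.047 0.867
v 1.407 -2.888 0.642
v 1.258 -2.88 0.375
v 1.131 -3.025 0.139
v 1.059 -3.286 -0.004
v 1.063 -3.591 -0.014
v 1.14 -3.859 0.109
v 1.27 -4.019 0.335
v 1.419 -4.027 0.601
v 1.546 -3.881 0.838
v 1.38 -1.161 -1.904
v 1.853 -1.128 -2.352
v 1.727 -2.112 -1.608
v 2.2 -2.079 -2.056
v 2.217 -1.687 -1.535
v 2.002 -1.1 -1.718
v 1.578 -2.14 -2.242
v 1.363 -1.553 -2.425
v 1.975 -1.734 -2.561
v 2.37 -1.454 -2.124
v 1.21 -1.786 -1.836
v 1.605 -1.506 -1.399
v -2.166 2.921 3.155
v -1.869 2.563 2.76
v -1.418 2.021 3.591
v -1.714 2.379 3.985
v -1.624 2.943 2.875
v -1.173 2.401 3.706
v -1.697 3.311 3.154
v -1.245 2.769 3.985
v -2.044 3.45 3.433
v -1.592 2.908 4.264
v -2.462 3.279 3.549
v -2.011 2.737 4.38
v -2.707 2.899 3.434
v -2.256 2.357 4.265
v -2.635 2.531 3.155
v -2.183 1.989 3.986
v -2.288 2.392 2.876
v -1.836 1.85 3.707
f 2 1 4
f 2 4 3
f 4 1 5
f 4 5 3
f 5 1 6
f 5 6 3
f 6 1 7
f 6 7 3
f 7 1 8
f 7 8 3
f 8 1 9
f 8 9 3
f 9 1 10
f 9 10 3
f 10 1 11
f 10 11 3
f 11 1 12
f 11 12 3
f 12 1 13
f 12 13 3
f 13 1 14
f 13 14 3
f 14 1 2
f 14 2 3
f 15 26 20
f 15 20 16
f 15 16 22
f 15 22 25
f 15 25 26
f 16 20 24
f 20 26 19
f 26 25 17
f 25 22 21
f 22 16 23
f 18 24 19
f 18 19 17
f 18 17 21
f 18 21 23
f 18 23 24
f 19 24 20
f 17 19 26
f 21 17 25
f 23 21 22
f 24 23 16
f 28 27 31
f 28 31 29
f 29 31 32
f 29 32 30
f 31 27 33
f 31 33 32
f 32 33 34
f 32 34 30
f 33 27 35
f 33 35 34
f 34 35 36
f 34 36 30
f 35 27 37
f 35 37 36
f 36 37 38
f 36 38 30
f 37 27 39
f 37 39 38
f 38 39 40
f 38 40 30
f 39 27 41
f 39 41 40
f 40 41 42
f 40 42 30
f 41 27 43
f 41 43 42
f 42 43 44
f 42 44 30
f 43 27 28
f 43 28 44
f 44 28 29
f 44 29 30



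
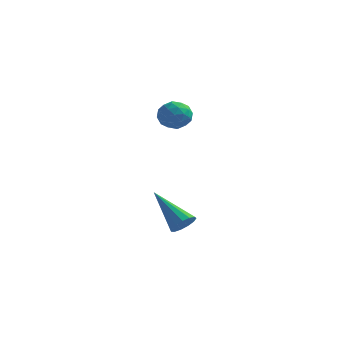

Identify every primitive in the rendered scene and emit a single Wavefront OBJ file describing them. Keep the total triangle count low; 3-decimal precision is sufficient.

v 0.322 2.719 3.118
v 0.664 3.266 3.267
v 1.136 2.374 2.513
v 1.478 2.921 2.662
v 1.363 2.465 3.129
v 0.86 2.679 3.503
v 0.94 2.961 2.277
v 0.437 3.175 2.651
v 1.047 3.416 2.747
v 1.308 3.109 3.273
v 0.492 2.531 2.507
v 0.753 2.224 3.033
v 0.421 3.023 3.246
v 1.379 2.617 2.534
v 1.31 2.349 2.809
v 1.512 2.671 2.896
v 0.536 2.678 3.384
v 0.738 3 3.472
v 1.148 2.529 3.39
v 1.062 2.64 2.308
v 1.264 2.962 2.396
v 0.288 2.969 2.884
v 0.49 3.291 2.971
v 0.652 3.111 2.39
v 0.848 3.433 3.027
v 1.326 3.229 2.672
v 1.01 3.253 2.446
v 0.714 3.379 2.666
v 1.001 3.253 3.337
v 1.48 3.049 2.981
v 1.412 2.782 3.256
v 1.116 2.907 3.475
v 1.226 3.34 3.031
v 0.32 2.591 2.799
v 0.799 2.387 2.443
v 0.684 2.733 2.305
v 0.388 2.858 2.524
v 0.474 2.411 3.108
v 0.952 2.207 2.753
v 1.086 2.261 3.114
v 0.79 2.387 3.334
v 0.574 2.3 2.749
v 1.6 1.797 -1.926
v 1.881 1.632 -1.495
v 0.26 2.423 -0.814
v 1.968 1.918 -1.551
v 1.939 2.166 -1.725
v 1.802 2.296 -1.964
v 1.601 2.268 -2.19
v 1.399 2.09 -2.333
v 1.261 1.819 -2.346
v 1.231 1.541 -2.226
v 1.317 1.344 -2.011
v 1.494 1.291 -1.769
v 1.704 1.399 -1.576
f 1 38 17
f 38 12 41
f 17 41 6
f 38 41 17
f 1 17 13
f 17 6 18
f 13 18 2
f 17 18 13
f 1 13 22
f 13 2 23
f 22 23 8
f 13 23 22
f 1 22 34
f 22 8 37
f 34 37 11
f 22 37 34
f 1 34 38
f 34 11 42
f 38 42 12
f 34 42 38
f 2 18 29
f 18 6 32
f 29 32 10
f 18 32 29
f 6 41 19
f 41 12 40
f 19 40 5
f 41 40 19
f 12 42 39
f 42 11 35
f 39 35 3
f 42 35 39
f 11 37 36
f 37 8 24
f 36 24 7
f 37 24 36
f 8 23 28
f 23 2 25
f 28 25 9
f 23 25 28
f 4 30 16
f 30 10 31
f 16 31 5
f 30 31 16
f 4 16 14
f 16 5 15
f 14 15 3
f 16 15 14
f 4 14 21
f 14 3 20
f 21 20 7
f 14 20 21
f 4 21 26
f 21 7 27
f 26 27 9
f 21 27 26
f 4 26 30
f 26 9 33
f 30 33 10
f 26 33 30
f 5 31 19
f 31 10 32
f 19 32 6
f 31 32 19
f 3 15 39
f 15 5 40
f 39 40 12
f 15 40 39
f 7 20 36
f 20 3 35
f 36 35 11
f 20 35 36
f 9 27 28
f 27 7 24
f 28 24 8
f 27 24 28
f 10 33 29
f 33 9 25
f 29 25 2
f 33 25 29
f 44 43 46
f 44 46 45
f 46 43 47
f 46 47 45
f 47 43 48
f 47 48 45
f 48 43 49
f 48 49 45
f 49 43 50
f 49 50 45
f 50 43 51
f 50 51 45
f 51 43 52
f 51 52 45
f 52 43 53
f 52 53 45
f 53 43 54
f 53 54 45
f 54 43 55
f 54 55 45
f 55 43 44
f 55 44 45



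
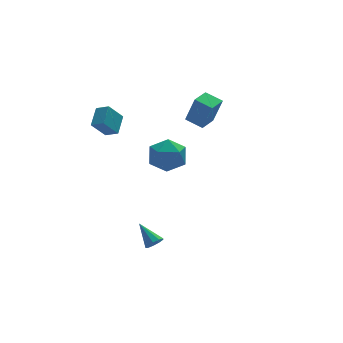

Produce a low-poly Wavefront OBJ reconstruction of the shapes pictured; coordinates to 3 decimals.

v -1.861 -4.442 -1.456
v -1.453 -4.518 -1.143
v -2.299 -3.378 -0.624
v -1.368 -4.284 -1.398
v -1.515 -4.124 -1.68
v -1.823 -4.112 -1.857
v -2.149 -4.255 -1.847
v -2.34 -4.484 -1.654
v -2.307 -4.694 -1.369
v -2.065 -4.786 -1.124
v -1.728 -4.716 -1.035
v 1.009 2.145 1.173
v 1.39 1.596 0.256
v -0.01 0.684 1.624
v 0.371 0.135 0.707
v 1.075 0.353 1.571
v 1.704 1.255 1.292
v -0.324 1.025 0.588
v 0.305 1.927 0.309
v 0.566 0.903 -0.106
v 1.431 0.488 0.502
v -0.051 1.792 1.378
v 0.814 1.377 1.986
v -2.937 2.539 3.122
v -2.369 3.484 3.732
v -2.13 2.702 2.117
v -1.562 3.647 2.726
v -2.418 2.013 3.454
v -1.85 2.958 4.063
v -1.611 2.176 2.448
v -1.043 3.121 3.058
v 2.82 1.789 2.2
v 3.208 1.433 3.806
v 2.15 2.567 2.534
v 2.538 2.212 4.14
v 3.682 2.548 2.16
v 4.07 2.193 3.766
v 3.012 3.327 2.494
v 3.4 2.971 4.1
f 2 1 4
f 2 4 3
f 4 1 5
f 4 5 3
f 5 1 6
f 5 6 3
f 6 1 7
f 6 7 3
f 7 1 8
f 7 8 3
f 8 1 9
f 8 9 3
f 9 1 10
f 9 10 3
f 10 1 11
f 10 11 3
f 11 1 2
f 11 2 3
f 12 23 17
f 12 17 13
f 12 13 19
f 12 19 22
f 12 22 23
f 13 17 21
f 17 23 16
f 23 22 14
f 22 19 18
f 19 13 20
f 15 21 16
f 15 16 14
f 15 14 18
f 15 18 20
f 15 20 21
f 16 21 17
f 14 16 23
f 18 14 22
f 20 18 19
f 21 20 13
f 25 27 24
f 28 25 24
f 24 27 26
f 26 28 24
f 25 31 27
f 29 25 28
f 29 31 25
f 27 31 26
f 30 28 26
f 26 31 30
f 30 29 28
f 31 29 30
f 33 35 32
f 36 33 32
f 32 35 34
f 34 36 32
f 33 39 35
f 37 33 36
f 37 39 33
f 35 39 34
f 38 36 34
f 34 39 38
f 38 37 36
f 39 37 38



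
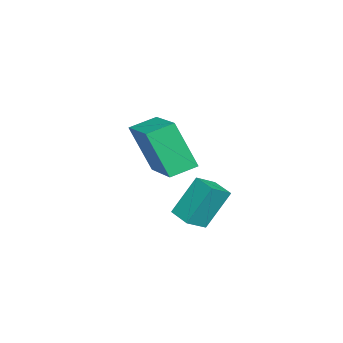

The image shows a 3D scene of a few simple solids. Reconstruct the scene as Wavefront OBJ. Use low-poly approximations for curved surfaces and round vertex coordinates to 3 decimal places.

v -0.923 -1.94 -3.763
v -0.981 -2.768 -1.9
v -1.539 -1.133 -3.424
v -1.597 -1.961 -1.56
v 0.817 -0.839 -3.22
v 0.759 -1.667 -1.356
v 0.201 -0.032 -2.88
v 0.143 -0.86 -1.017
v 3.245 -0.135 -3.566
v 2.785 0.555 -2.175
v 2.64 0.323 -3.993
v 2.18 1.013 -2.602
v 3.84 0.527 -3.698
v 3.38 1.217 -2.307
v 3.235 0.985 -4.125
v 2.775 1.675 -2.734
f 2 4 1
f 5 2 1
f 1 4 3
f 3 5 1
f 2 8 4
f 6 2 5
f 6 8 2
f 4 8 3
f 7 5 3
f 3 8 7
f 7 6 5
f 8 6 7
f 10 12 9
f 13 10 9
f 9 12 11
f 11 13 9
f 10 16 12
f 14 10 13
f 14 16 10
f 12 16 11
f 15 13 11
f 11 16 15
f 15 14 13
f 16 14 15



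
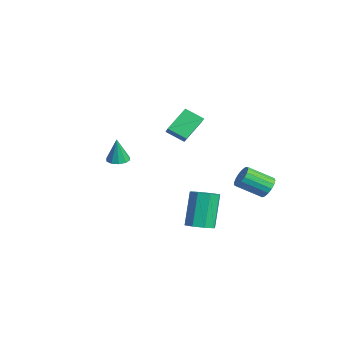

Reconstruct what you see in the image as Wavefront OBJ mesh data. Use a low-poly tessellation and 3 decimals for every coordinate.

v 2.638 -3.319 1.987
v 3.169 -3.062 1.97
v 2.722 -3.401 3.373
v 2.917 -2.8 2.001
v 2.559 -2.736 2.026
v 2.231 -2.895 2.037
v 2.059 -3.216 2.029
v 2.107 -3.576 2.005
v 2.359 -3.839 1.974
v 2.717 -3.903 1.948
v 3.045 -3.744 1.938
v 3.217 -3.423 1.946
v 1.808 0.999 -3.662
v 2.318 0.482 -3.327
v 1.542 0.963 -1.403
v 1.032 1.481 -1.738
v 2.553 1.045 -3.374
v 1.777 1.527 -1.449
v 2.351 1.582 -3.589
v 1.576 2.063 -1.665
v 1.832 1.777 -3.847
v 1.056 2.259 -1.923
v 1.298 1.517 -3.997
v 0.522 1.998 -2.073
v 1.063 0.953 -3.951
v 0.287 1.435 -2.026
v 1.264 0.417 -3.735
v 0.489 0.898 -1.811
v 1.784 0.221 -3.477
v 1.008 0.703 -1.553
v -3.382 0.607 0.74
v -2.482 0.482 1.378
v -3.975 1.702 1.791
v -3.075 1.577 2.429
v -2.845 1.463 0.151
v -1.945 1.338 0.789
v -3.438 2.558 1.202
v -2.538 2.433 1.84
v 2.944 4.159 -0.771
v 3.572 4.143 -0.54
v 3.245 2.846 0.262
v 2.616 2.861 0.031
v 3.415 4.317 -0.322
v 3.088 3.02 0.48
v 3.149 4.456 -0.207
v 2.822 3.158 0.595
v 2.837 4.526 -0.221
v 2.51 3.229 0.581
v 2.549 4.512 -0.361
v 2.221 3.215 0.441
v 2.351 4.417 -0.595
v 2.024 3.12 0.207
v 2.289 4.263 -0.869
v 1.962 2.966 -0.067
v 2.377 4.085 -1.121
v 2.05 2.788 -0.319
v 2.595 3.924 -1.293
v 2.268 2.627 -0.491
v 2.893 3.817 -1.345
v 2.566 2.519 -0.543
v 3.202 3.788 -1.266
v 2.875 2.49 -0.463
v 3.452 3.844 -1.073
v 3.125 2.546 -0.271
v 3.586 3.972 -0.811
v 3.259 2.675 -0.009
f 2 1 4
f 2 4 3
f 4 1 5
f 4 5 3
f 5 1 6
f 5 6 3
f 6 1 7
f 6 7 3
f 7 1 8
f 7 8 3
f 8 1 9
f 8 9 3
f 9 1 10
f 9 10 3
f 10 1 11
f 10 11 3
f 11 1 12
f 11 12 3
f 12 1 2
f 12 2 3
f 14 13 17
f 14 17 15
f 15 17 18
f 15 18 16
f 17 13 19
f 17 19 18
f 18 19 20
f 18 20 16
f 19 13 21
f 19 21 20
f 20 21 22
f 20 22 16
f 21 13 23
f 21 23 22
f 22 23 24
f 22 24 16
f 23 13 25
f 23 25 24
f 24 25 26
f 24 26 16
f 25 13 27
f 25 27 26
f 26 27 28
f 26 28 16
f 27 13 29
f 27 29 28
f 28 29 30
f 28 30 16
f 29 13 14
f 29 14 30
f 30 14 15
f 30 15 16
f 32 34 31
f 35 32 31
f 31 34 33
f 33 35 31
f 32 38 34
f 36 32 35
f 36 38 32
f 34 38 33
f 37 35 33
f 33 38 37
f 37 36 35
f 38 36 37
f 40 39 43
f 40 43 41
f 41 43 44
f 41 44 42
f 43 39 45
f 43 45 44
f 44 45 46
f 44 46 42
f 45 39 47
f 45 47 46
f 46 47 48
f 46 48 42
f 47 39 49
f 47 49 48
f 48 49 50
f 48 50 42
f 49 39 51
f 49 51 50
f 50 51 52
f 50 52 42
f 51 39 53
f 51 53 52
f 52 53 54
f 52 54 42
f 53 39 55
f 53 55 54
f 54 55 56
f 54 56 42
f 55 39 57
f 55 57 56
f 56 57 58
f 56 58 42
f 57 39 59
f 57 59 58
f 58 59 60
f 58 60 42
f 59 39 61
f 59 61 60
f 60 61 62
f 60 62 42
f 61 39 63
f 61 63 62
f 62 63 64
f 62 64 42
f 63 39 65
f 63 65 64
f 64 65 66
f 64 66 42
f 65 39 40
f 65 40 66
f 66 40 41
f 66 41 42



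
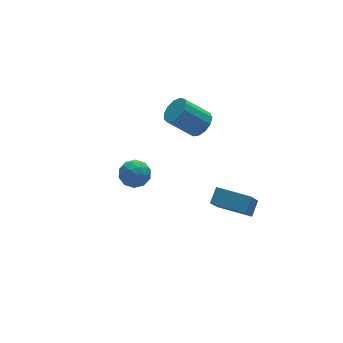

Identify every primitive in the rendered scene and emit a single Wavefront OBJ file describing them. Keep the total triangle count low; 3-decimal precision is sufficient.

v 4.421 3.574 1.803
v 4.962 4.092 2.112
v 3.78 4.604 3.326
v 3.239 4.086 3.017
v 4.733 4.322 1.791
v 3.551 4.834 3.005
v 4.404 4.314 1.474
v 3.222 4.826 2.688
v 4.081 4.072 1.262
v 2.899 4.584 2.476
v 3.866 3.671 1.221
v 2.684 4.183 2.435
v 3.827 3.24 1.365
v 2.645 3.752 2.579
v 3.976 2.915 1.648
v 2.795 3.427 2.862
v 4.267 2.799 1.98
v 3.085 3.311 3.194
v 4.607 2.929 2.256
v 3.425 3.441 3.47
v 4.887 3.264 2.388
v 3.706 3.776 3.602
v 5.02 3.697 2.334
v 3.838 4.209 3.548
v -0.79 0.435 3.001
v -0.251 0.137 3.526
v -1.709 -0.357 3.494
v -1.17 -0.655 4.019
v -1.43 0.108 4.096
v -0.862 0.597 3.791
v -1.098 -0.817 3.229
v -0.53 -0.328 2.924
v -0.441 -0.637 3.667
v -0.647 -0.065 4.203
v -1.313 -0.155 2.817
v -1.519 0.417 3.353
v -0.44 0.356 3.22
v -1.52 -0.576 3.8
v -1.673 -0.127 3.845
v -1.356 -0.303 4.154
v -0.799 0.626 3.375
v -0.482 0.451 3.684
v -1.175 0.434 4.019
v -1.478 -0.671 3.336
v -1.161 -0.846 3.645
v -0.604 0.083 2.866
v -0.287 -0.093 3.175
v -0.785 -0.654 3.001
v -0.235 -0.274 3.612
v -0.775 -0.74 3.902
v -0.732 -0.836 3.438
v -0.399 -0.548 3.258
v -0.355 0.062 3.926
v -0.896 -0.404 4.217
v -1.049 0.044 4.261
v -0.715 0.332 4.082
v -0.467 -0.393 4.01
v -1.064 0.184 2.803
v -1.605 -0.282 3.094
v -1.245 -0.552 2.938
v -0.911 -0.264 2.759
v -1.185 0.52 3.118
v -1.725 0.054 3.408
v -1.561 0.328 3.762
v -1.228 0.616 3.582
v -1.493 0.173 3.01
v 3.231 -3.169 1.28
v 3.798 -2.712 1.858
v 2.069 -1.851 1.377
v 2.636 -1.393 1.955
v 4.104 -2.287 -0.275
v 4.671 -1.829 0.303
v 2.942 -0.968 -0.178
v 3.509 -0.511 0.4
f 2 1 5
f 2 5 3
f 3 5 6
f 3 6 4
f 5 1 7
f 5 7 6
f 6 7 8
f 6 8 4
f 7 1 9
f 7 9 8
f 8 9 10
f 8 10 4
f 9 1 11
f 9 11 10
f 10 11 12
f 10 12 4
f 11 1 13
f 11 13 12
f 12 13 14
f 12 14 4
f 13 1 15
f 13 15 14
f 14 15 16
f 14 16 4
f 15 1 17
f 15 17 16
f 16 17 18
f 16 18 4
f 17 1 19
f 17 19 18
f 18 19 20
f 18 20 4
f 19 1 21
f 19 21 20
f 20 21 22
f 20 22 4
f 21 1 23
f 21 23 22
f 22 23 24
f 22 24 4
f 23 1 2
f 23 2 24
f 24 2 3
f 24 3 4
f 25 62 41
f 62 36 65
f 41 65 30
f 62 65 41
f 25 41 37
f 41 30 42
f 37 42 26
f 41 42 37
f 25 37 46
f 37 26 47
f 46 47 32
f 37 47 46
f 25 46 58
f 46 32 61
f 58 61 35
f 46 61 58
f 25 58 62
f 58 35 66
f 62 66 36
f 58 66 62
f 26 42 53
f 42 30 56
f 53 56 34
f 42 56 53
f 30 65 43
f 65 36 64
f 43 64 29
f 65 64 43
f 36 66 63
f 66 35 59
f 63 59 27
f 66 59 63
f 35 61 60
f 61 32 48
f 60 48 31
f 61 48 60
f 32 47 52
f 47 26 49
f 52 49 33
f 47 49 52
f 28 54 40
f 54 34 55
f 40 55 29
f 54 55 40
f 28 40 38
f 40 29 39
f 38 39 27
f 40 39 38
f 28 38 45
f 38 27 44
f 45 44 31
f 38 44 45
f 28 45 50
f 45 31 51
f 50 51 33
f 45 51 50
f 28 50 54
f 50 33 57
f 54 57 34
f 50 57 54
f 29 55 43
f 55 34 56
f 43 56 30
f 55 56 43
f 27 39 63
f 39 29 64
f 63 64 36
f 39 64 63
f 31 44 60
f 44 27 59
f 60 59 35
f 44 59 60
f 33 51 52
f 51 31 48
f 52 48 32
f 51 48 52
f 34 57 53
f 57 33 49
f 53 49 26
f 57 49 53
f 68 70 67
f 71 68 67
f 67 70 69
f 69 71 67
f 68 74 70
f 72 68 71
f 72 74 68
f 70 74 69
f 73 71 69
f 69 74 73
f 73 72 71
f 74 72 73



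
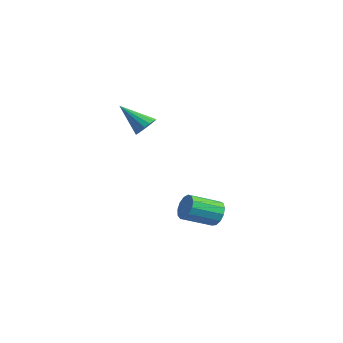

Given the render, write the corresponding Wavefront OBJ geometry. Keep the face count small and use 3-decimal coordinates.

v 0.783 2.21 -4.239
v 1.251 1.845 -4.789
v 0.805 0.224 -4.091
v 0.337 0.59 -3.541
v 1.518 1.927 -4.428
v 1.072 0.306 -3.73
v 1.551 2.099 -4.007
v 1.105 0.478 -3.309
v 1.34 2.307 -3.659
v 0.894 0.686 -2.961
v 0.953 2.484 -3.496
v 0.507 0.863 -2.798
v 0.511 2.574 -3.568
v 0.065 0.953 -2.87
v 0.156 2.549 -3.854
v -0.29 0.928 -3.156
v -0 2.416 -4.261
v -0.446 0.795 -3.564
v 0.092 2.218 -4.662
v -0.354 0.597 -3.964
v 0.404 2.018 -4.928
v -0.042 0.397 -4.231
v 0.836 1.878 -4.976
v 0.39 0.258 -4.278
v -0.379 -1.242 2.115
v -0.124 -0.827 2.618
v -1.521 -2.058 3.365
v -0.383 -0.654 2.494
v -0.641 -0.616 2.284
v -0.838 -0.721 2.035
v -0.931 -0.945 1.804
v -0.897 -1.238 1.644
v -0.744 -1.532 1.592
v -0.507 -1.759 1.66
v -0.241 -1.868 1.832
v -0.007 -1.834 2.069
v 0.143 -1.664 2.316
v 0.173 -1.397 2.518
v 0.076 -1.096 2.626
f 2 1 5
f 2 5 3
f 3 5 6
f 3 6 4
f 5 1 7
f 5 7 6
f 6 7 8
f 6 8 4
f 7 1 9
f 7 9 8
f 8 9 10
f 8 10 4
f 9 1 11
f 9 11 10
f 10 11 12
f 10 12 4
f 11 1 13
f 11 13 12
f 12 13 14
f 12 14 4
f 13 1 15
f 13 15 14
f 14 15 16
f 14 16 4
f 15 1 17
f 15 17 16
f 16 17 18
f 16 18 4
f 17 1 19
f 17 19 18
f 18 19 20
f 18 20 4
f 19 1 21
f 19 21 20
f 20 21 22
f 20 22 4
f 21 1 23
f 21 23 22
f 22 23 24
f 22 24 4
f 23 1 2
f 23 2 24
f 24 2 3
f 24 3 4
f 26 25 28
f 26 28 27
f 28 25 29
f 28 29 27
f 29 25 30
f 29 30 27
f 30 25 31
f 30 31 27
f 31 25 32
f 31 32 27
f 32 25 33
f 32 33 27
f 33 25 34
f 33 34 27
f 34 25 35
f 34 35 27
f 35 25 36
f 35 36 27
f 36 25 37
f 36 37 27
f 37 25 38
f 37 38 27
f 38 25 39
f 38 39 27
f 39 25 26
f 39 26 27



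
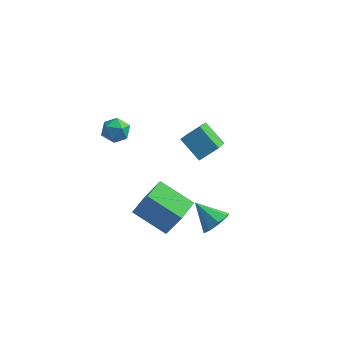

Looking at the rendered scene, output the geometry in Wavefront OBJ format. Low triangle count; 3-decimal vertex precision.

v 1.187 1.564 0.062
v 0.056 2.1 0.959
v 1.002 3.292 -1.203
v -0.128 3.829 -0.305
v 2.008 2.151 0.745
v 0.878 2.688 1.643
v 1.824 3.88 -0.519
v 0.693 4.416 0.378
v 2.879 -1.199 -1.867
v 3.327 -0.571 -1.559
v 1.681 -0.801 -0.933
v 2.987 -0.4 -2.068
v 2.584 -0.697 -2.459
v 2.354 -1.288 -2.503
v 2.431 -1.826 -2.175
v 2.771 -1.997 -1.666
v 3.174 -1.7 -1.275
v 3.404 -1.109 -1.23
v -1.818 0.019 -3.639
v -0.946 -0.134 -1.879
v -1.594 1.36 -3.633
v -0.722 1.207 -1.873
v 0.042 -0.287 -4.587
v 0.914 -0.44 -2.827
v 0.266 1.054 -4.581
v 1.138 0.901 -2.821
v -2.6 0.617 3.024
v -1.922 0.26 3.212
v -3.138 -0.52 2.808
v -2.46 -0.877 2.996
v -2.881 -0.51 3.553
v -2.548 0.193 3.687
v -2.512 -0.453 2.333
v -2.179 0.25 2.467
v -1.868 -0.401 2.785
v -2.096 -0.436 3.539
v -2.964 0.176 2.481
v -3.192 0.141 3.235
f 2 4 1
f 5 2 1
f 1 4 3
f 3 5 1
f 2 8 4
f 6 2 5
f 6 8 2
f 4 8 3
f 7 5 3
f 3 8 7
f 7 6 5
f 8 6 7
f 10 9 12
f 10 12 11
f 12 9 13
f 12 13 11
f 13 9 14
f 13 14 11
f 14 9 15
f 14 15 11
f 15 9 16
f 15 16 11
f 16 9 17
f 16 17 11
f 17 9 18
f 17 18 11
f 18 9 10
f 18 10 11
f 20 22 19
f 23 20 19
f 19 22 21
f 21 23 19
f 20 26 22
f 24 20 23
f 24 26 20
f 22 26 21
f 25 23 21
f 21 26 25
f 25 24 23
f 26 24 25
f 27 38 32
f 27 32 28
f 27 28 34
f 27 34 37
f 27 37 38
f 28 32 36
f 32 38 31
f 38 37 29
f 37 34 33
f 34 28 35
f 30 36 31
f 30 31 29
f 30 29 33
f 30 33 35
f 30 35 36
f 31 36 32
f 29 31 38
f 33 29 37
f 35 33 34
f 36 35 28



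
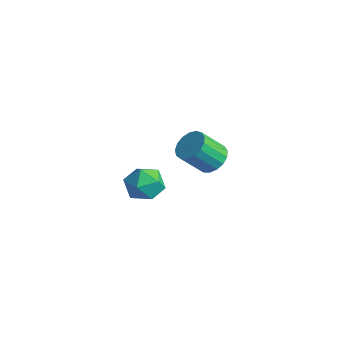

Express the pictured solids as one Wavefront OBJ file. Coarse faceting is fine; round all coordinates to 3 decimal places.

v -0.999 3.421 -3.04
v -0.475 4.059 -2.328
v -0.977 2.778 -0.809
v -1.501 2.139 -1.52
v -0.961 4.247 -2.33
v -1.463 2.966 -0.811
v -1.456 4.246 -2.495
v -1.958 2.965 -0.975
v -1.847 4.056 -2.784
v -2.349 2.775 -1.264
v -2.043 3.721 -3.132
v -2.545 2.439 -1.612
v -2 3.316 -3.459
v -2.502 2.035 -1.939
v -1.728 2.936 -3.689
v -2.23 1.655 -2.17
v -1.288 2.666 -3.771
v -1.791 1.385 -2.252
v -0.783 2.57 -3.686
v -1.285 1.289 -2.166
v -0.327 2.668 -3.452
v -0.829 1.387 -1.933
v -0.025 2.939 -3.124
v -0.527 1.658 -1.605
v 0.054 3.32 -2.777
v -0.448 2.039 -1.257
v -0.108 3.724 -2.49
v -0.61 2.443 -0.97
v 2.297 -2.983 1.233
v 3.022 -3.082 0.258
v 1.678 -4.838 0.962
v 2.403 -4.937 -0.013
v 2.889 -4.861 1.103
v 3.272 -3.715 1.27
v 1.428 -4.205 -0.05
v 1.811 -3.059 0.117
v 2.485 -3.838 -0.536
v 3.388 -4.243 0.177
v 1.312 -3.677 1.043
v 2.215 -4.082 1.756
f 2 1 5
f 2 5 3
f 3 5 6
f 3 6 4
f 5 1 7
f 5 7 6
f 6 7 8
f 6 8 4
f 7 1 9
f 7 9 8
f 8 9 10
f 8 10 4
f 9 1 11
f 9 11 10
f 10 11 12
f 10 12 4
f 11 1 13
f 11 13 12
f 12 13 14
f 12 14 4
f 13 1 15
f 13 15 14
f 14 15 16
f 14 16 4
f 15 1 17
f 15 17 16
f 16 17 18
f 16 18 4
f 17 1 19
f 17 19 18
f 18 19 20
f 18 20 4
f 19 1 21
f 19 21 20
f 20 21 22
f 20 22 4
f 21 1 23
f 21 23 22
f 22 23 24
f 22 24 4
f 23 1 25
f 23 25 24
f 24 25 26
f 24 26 4
f 25 1 27
f 25 27 26
f 26 27 28
f 26 28 4
f 27 1 2
f 27 2 28
f 28 2 3
f 28 3 4
f 29 40 34
f 29 34 30
f 29 30 36
f 29 36 39
f 29 39 40
f 30 34 38
f 34 40 33
f 40 39 31
f 39 36 35
f 36 30 37
f 32 38 33
f 32 33 31
f 32 31 35
f 32 35 37
f 32 37 38
f 33 38 34
f 31 33 40
f 35 31 39
f 37 35 36
f 38 37 30



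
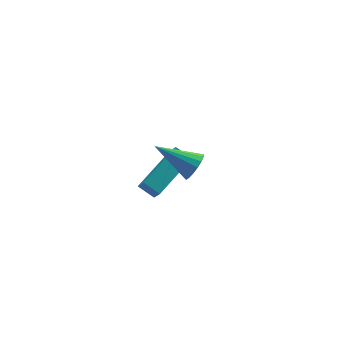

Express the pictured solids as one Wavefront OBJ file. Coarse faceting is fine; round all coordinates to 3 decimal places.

v 1.274 1.678 -4.099
v 1.266 1.081 -3.272
v 0.819 2.243 -3.695
v 0.811 1.645 -2.868
v 3.089 2.635 -3.392
v 3.081 2.037 -2.565
v 2.634 3.199 -2.988
v 2.626 2.602 -2.161
v 1.299 -2.081 1.517
v 1.635 -2.139 2.058
v 0.141 -1.079 2.343
v 1.754 -1.891 1.924
v 1.769 -1.686 1.696
v 1.676 -1.572 1.428
v 1.497 -1.575 1.179
v 1.272 -1.694 1.008
v 1.053 -1.901 0.954
v 0.891 -2.15 1.028
v 0.822 -2.383 1.215
v 0.862 -2.547 1.47
v 1.002 -2.604 1.736
v 1.21 -2.542 1.952
v 1.439 -2.374 2.068
f 2 4 1
f 5 2 1
f 1 4 3
f 3 5 1
f 2 8 4
f 6 2 5
f 6 8 2
f 4 8 3
f 7 5 3
f 3 8 7
f 7 6 5
f 8 6 7
f 10 9 12
f 10 12 11
f 12 9 13
f 12 13 11
f 13 9 14
f 13 14 11
f 14 9 15
f 14 15 11
f 15 9 16
f 15 16 11
f 16 9 17
f 16 17 11
f 17 9 18
f 17 18 11
f 18 9 19
f 18 19 11
f 19 9 20
f 19 20 11
f 20 9 21
f 20 21 11
f 21 9 22
f 21 22 11
f 22 9 23
f 22 23 11
f 23 9 10
f 23 10 11



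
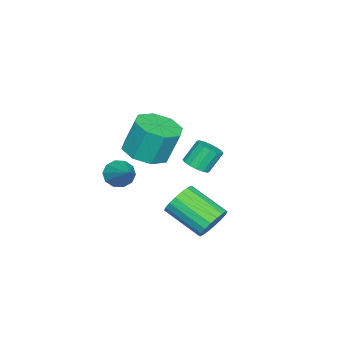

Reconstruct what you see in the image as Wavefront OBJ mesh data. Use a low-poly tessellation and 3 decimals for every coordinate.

v 2.389 -2.303 2.629
v 2.96 -3.013 2.931
v 2.801 -2.528 4.373
v 2.231 -1.817 4.071
v 3.334 -2.402 2.767
v 3.175 -1.917 4.209
v 3.155 -1.733 2.522
v 2.996 -1.248 3.964
v 2.527 -1.398 2.339
v 2.368 -0.912 3.782
v 1.819 -1.592 2.327
v 1.66 -1.107 3.769
v 1.445 -2.203 2.491
v 1.286 -1.718 3.933
v 1.624 -2.872 2.736
v 1.465 -2.387 4.178
v 2.252 -3.208 2.918
v 2.093 -2.722 4.361
v 1.502 0.092 -1.292
v 2.133 0.23 -0.837
v 1.849 -1.335 0.027
v 1.218 -1.472 -0.428
v 1.871 0.378 -0.655
v 1.588 -1.187 0.21
v 1.536 0.469 -0.599
v 1.253 -1.096 0.266
v 1.195 0.486 -0.68
v 0.911 -1.079 0.184
v 0.914 0.425 -0.882
v 0.63 -1.14 -0.018
v 0.749 0.298 -1.166
v 0.466 -1.267 -0.302
v 0.734 0.131 -1.475
v 0.451 -1.434 -0.611
v 0.871 -0.045 -1.747
v 0.587 -1.61 -0.883
v 1.132 -0.193 -1.93
v 0.849 -1.758 -1.065
v 1.467 -0.284 -1.986
v 1.184 -1.849 -1.121
v 1.809 -0.301 -1.904
v 1.525 -1.866 -1.04
v 2.09 -0.24 -1.702
v 1.806 -1.805 -0.838
v 2.254 -0.113 -1.418
v 1.971 -1.678 -0.554
v 2.269 0.054 -1.109
v 1.986 -1.511 -0.245
v -0.609 -1.502 0.34
v -0.088 -1.558 0.632
v -0.55 -1.154 1.533
v -1.071 -1.098 1.24
v -0.08 -1.274 0.508
v -0.542 -0.869 1.409
v -0.214 -1.05 0.339
v -0.676 -0.646 1.239
v -0.454 -0.948 0.17
v -0.916 -0.543 1.07
v -0.735 -0.994 0.047
v -1.197 -0.59 0.947
v -0.983 -1.177 0.002
v -1.445 -0.772 0.902
v -1.13 -1.446 0.047
v -1.592 -1.042 0.948
v -1.138 -1.731 0.171
v -1.6 -1.326 1.072
v -1.004 -1.954 0.341
v -1.466 -1.55 1.241
v -0.764 -2.057 0.51
v -1.226 -1.652 1.41
v -0.483 -2.01 0.633
v -0.945 -1.606 1.533
v -0.235 -1.828 0.678
v -0.697 -1.423 1.578
v 2.729 -3.234 1.387
v 3.084 -3.752 1.506
v 3.711 -2.366 2.233
v 3.221 -3.584 1.175
v 3.169 -3.282 0.925
v 2.949 -2.961 0.851
v 2.645 -2.745 0.982
v 2.373 -2.715 1.268
v 2.237 -2.883 1.599
v 2.288 -3.186 1.849
v 2.508 -3.506 1.922
v 2.812 -3.723 1.791
f 2 1 5
f 2 5 3
f 3 5 6
f 3 6 4
f 5 1 7
f 5 7 6
f 6 7 8
f 6 8 4
f 7 1 9
f 7 9 8
f 8 9 10
f 8 10 4
f 9 1 11
f 9 11 10
f 10 11 12
f 10 12 4
f 11 1 13
f 11 13 12
f 12 13 14
f 12 14 4
f 13 1 15
f 13 15 14
f 14 15 16
f 14 16 4
f 15 1 17
f 15 17 16
f 16 17 18
f 16 18 4
f 17 1 2
f 17 2 18
f 18 2 3
f 18 3 4
f 20 19 23
f 20 23 21
f 21 23 24
f 21 24 22
f 23 19 25
f 23 25 24
f 24 25 26
f 24 26 22
f 25 19 27
f 25 27 26
f 26 27 28
f 26 28 22
f 27 19 29
f 27 29 28
f 28 29 30
f 28 30 22
f 29 19 31
f 29 31 30
f 30 31 32
f 30 32 22
f 31 19 33
f 31 33 32
f 32 33 34
f 32 34 22
f 33 19 35
f 33 35 34
f 34 35 36
f 34 36 22
f 35 19 37
f 35 37 36
f 36 37 38
f 36 38 22
f 37 19 39
f 37 39 38
f 38 39 40
f 38 40 22
f 39 19 41
f 39 41 40
f 40 41 42
f 40 42 22
f 41 19 43
f 41 43 42
f 42 43 44
f 42 44 22
f 43 19 45
f 43 45 44
f 44 45 46
f 44 46 22
f 45 19 47
f 45 47 46
f 46 47 48
f 46 48 22
f 47 19 20
f 47 20 48
f 48 20 21
f 48 21 22
f 50 49 53
f 50 53 51
f 51 53 54
f 51 54 52
f 53 49 55
f 53 55 54
f 54 55 56
f 54 56 52
f 55 49 57
f 55 57 56
f 56 57 58
f 56 58 52
f 57 49 59
f 57 59 58
f 58 59 60
f 58 60 52
f 59 49 61
f 59 61 60
f 60 61 62
f 60 62 52
f 61 49 63
f 61 63 62
f 62 63 64
f 62 64 52
f 63 49 65
f 63 65 64
f 64 65 66
f 64 66 52
f 65 49 67
f 65 67 66
f 66 67 68
f 66 68 52
f 67 49 69
f 67 69 68
f 68 69 70
f 68 70 52
f 69 49 71
f 69 71 70
f 70 71 72
f 70 72 52
f 71 49 73
f 71 73 72
f 72 73 74
f 72 74 52
f 73 49 50
f 73 50 74
f 74 50 51
f 74 51 52
f 76 75 78
f 76 78 77
f 78 75 79
f 78 79 77
f 79 75 80
f 79 80 77
f 80 75 81
f 80 81 77
f 81 75 82
f 81 82 77
f 82 75 83
f 82 83 77
f 83 75 84
f 83 84 77
f 84 75 85
f 84 85 77
f 85 75 86
f 85 86 77
f 86 75 76
f 86 76 77



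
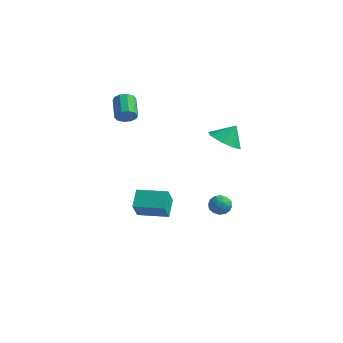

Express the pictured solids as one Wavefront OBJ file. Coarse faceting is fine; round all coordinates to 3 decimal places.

v -2.344 -1.129 -3.265
v -2.75 -0.253 -2.552
v -2.597 -0.397 -4.309
v -3.003 0.479 -3.596
v -0.797 -0.479 -3.184
v -1.203 0.397 -2.471
v -1.05 0.253 -4.228
v -1.456 1.129 -3.515
v -3.336 -0.281 2.625
v -3.057 -0.421 3.137
v -3.845 0.461 3.808
v -4.124 0.601 3.295
v -2.874 -0.139 2.981
v -3.663 0.743 3.651
v -2.868 0.089 2.689
v -3.656 0.971 3.359
v -3.04 0.175 2.372
v -3.828 1.058 3.042
v -3.325 0.087 2.152
v -4.114 0.97 2.822
v -3.615 -0.141 2.112
v -4.403 0.741 2.783
v -3.797 -0.423 2.269
v -4.586 0.459 2.939
v -3.804 -0.651 2.561
v -4.592 0.231 3.231
v -3.632 -0.738 2.878
v -4.42 0.145 3.548
v -3.346 -0.65 3.098
v -4.135 0.233 3.768
v 1.645 1.134 -3.174
v 2.148 1.252 -2.777
v 1.332 0.348 -2.543
v 1.835 0.466 -2.146
v 1.347 0.896 -2.19
v 1.54 1.381 -2.58
v 1.94 0.219 -2.74
v 2.133 0.704 -3.13
v 2.33 0.686 -2.509
v 1.964 1.105 -2.169
v 1.516 0.495 -3.151
v 1.15 0.914 -2.811
v 1.924 1.262 -3.031
v 1.556 0.338 -2.289
v 1.269 0.591 -2.315
v 1.565 0.66 -2.082
v 1.567 1.338 -2.915
v 1.862 1.407 -2.682
v 1.391 1.198 -2.337
v 1.618 0.193 -2.638
v 1.913 0.262 -2.405
v 1.915 0.94 -3.238
v 2.211 1.009 -3.005
v 2.089 0.402 -2.983
v 2.327 0.999 -2.64
v 2.143 0.537 -2.269
v 2.204 0.391 -2.618
v 2.318 0.677 -2.847
v 2.111 1.245 -2.44
v 1.928 0.783 -2.069
v 1.64 1.036 -2.095
v 1.754 1.321 -2.324
v 2.219 0.913 -2.282
v 1.552 0.817 -3.251
v 1.369 0.355 -2.88
v 1.726 0.279 -2.996
v 1.84 0.564 -3.225
v 1.337 1.063 -3.051
v 1.153 0.601 -2.68
v 1.162 0.923 -2.473
v 1.276 1.209 -2.702
v 1.261 0.687 -3.038
v 3.004 -0.738 2.993
v 3.823 -0.538 2.578
v 3.336 -0.202 3.907
v 3.324 -0.032 2.462
v 2.638 0.061 2.658
v 2.166 -0.315 3.05
v 2.185 -0.938 3.409
v 2.683 -1.444 3.524
v 3.369 -1.536 3.329
v 3.841 -1.161 2.936
f 2 4 1
f 5 2 1
f 1 4 3
f 3 5 1
f 2 8 4
f 6 2 5
f 6 8 2
f 4 8 3
f 7 5 3
f 3 8 7
f 7 6 5
f 8 6 7
f 10 9 13
f 10 13 11
f 11 13 14
f 11 14 12
f 13 9 15
f 13 15 14
f 14 15 16
f 14 16 12
f 15 9 17
f 15 17 16
f 16 17 18
f 16 18 12
f 17 9 19
f 17 19 18
f 18 19 20
f 18 20 12
f 19 9 21
f 19 21 20
f 20 21 22
f 20 22 12
f 21 9 23
f 21 23 22
f 22 23 24
f 22 24 12
f 23 9 25
f 23 25 24
f 24 25 26
f 24 26 12
f 25 9 27
f 25 27 26
f 26 27 28
f 26 28 12
f 27 9 29
f 27 29 28
f 28 29 30
f 28 30 12
f 29 9 10
f 29 10 30
f 30 10 11
f 30 11 12
f 31 68 47
f 68 42 71
f 47 71 36
f 68 71 47
f 31 47 43
f 47 36 48
f 43 48 32
f 47 48 43
f 31 43 52
f 43 32 53
f 52 53 38
f 43 53 52
f 31 52 64
f 52 38 67
f 64 67 41
f 52 67 64
f 31 64 68
f 64 41 72
f 68 72 42
f 64 72 68
f 32 48 59
f 48 36 62
f 59 62 40
f 48 62 59
f 36 71 49
f 71 42 70
f 49 70 35
f 71 70 49
f 42 72 69
f 72 41 65
f 69 65 33
f 72 65 69
f 41 67 66
f 67 38 54
f 66 54 37
f 67 54 66
f 38 53 58
f 53 32 55
f 58 55 39
f 53 55 58
f 34 60 46
f 60 40 61
f 46 61 35
f 60 61 46
f 34 46 44
f 46 35 45
f 44 45 33
f 46 45 44
f 34 44 51
f 44 33 50
f 51 50 37
f 44 50 51
f 34 51 56
f 51 37 57
f 56 57 39
f 51 57 56
f 34 56 60
f 56 39 63
f 60 63 40
f 56 63 60
f 35 61 49
f 61 40 62
f 49 62 36
f 61 62 49
f 33 45 69
f 45 35 70
f 69 70 42
f 45 70 69
f 37 50 66
f 50 33 65
f 66 65 41
f 50 65 66
f 39 57 58
f 57 37 54
f 58 54 38
f 57 54 58
f 40 63 59
f 63 39 55
f 59 55 32
f 63 55 59
f 74 73 76
f 74 76 75
f 76 73 77
f 76 77 75
f 77 73 78
f 77 78 75
f 78 73 79
f 78 79 75
f 79 73 80
f 79 80 75
f 80 73 81
f 80 81 75
f 81 73 82
f 81 82 75
f 82 73 74
f 82 74 75

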